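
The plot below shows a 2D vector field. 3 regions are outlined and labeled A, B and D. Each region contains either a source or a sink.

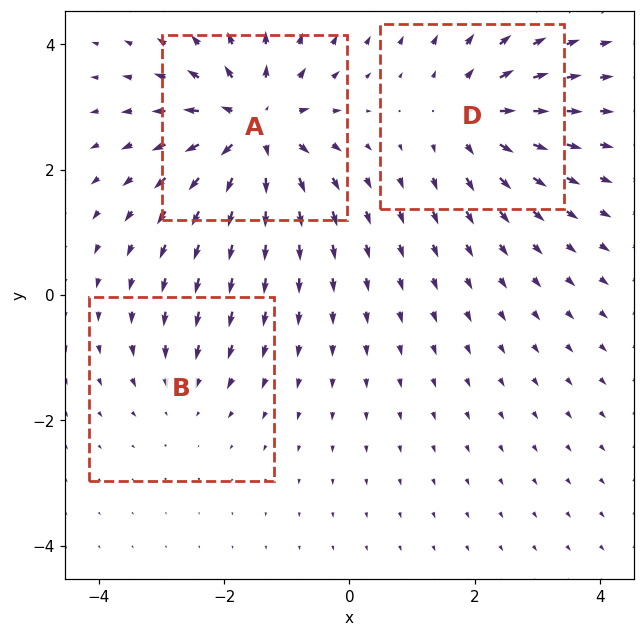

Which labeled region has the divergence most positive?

A

Divergence at each region's feature centre — A: about +6, B: about -2, D: about +4. Region A is most positive.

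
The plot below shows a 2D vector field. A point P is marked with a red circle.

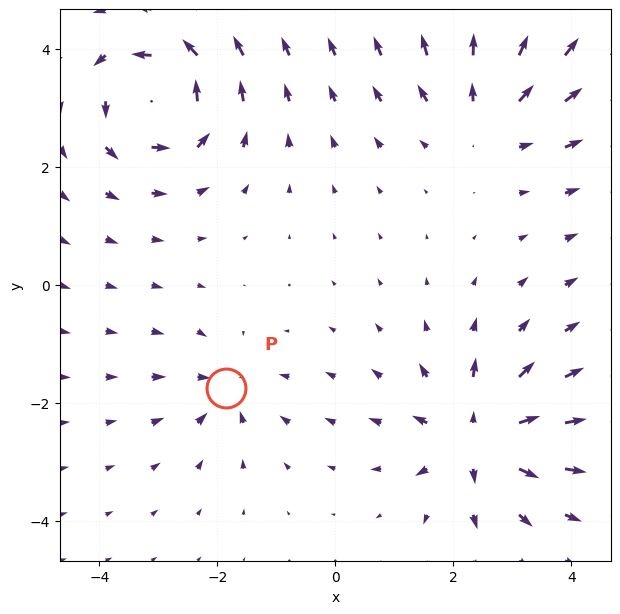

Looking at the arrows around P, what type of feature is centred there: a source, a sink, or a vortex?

sink

At P (-1.8, -1.7) the arrows converge inward. Divergence about -4, curl ≈0 — negative divergence with near-zero curl is a sink.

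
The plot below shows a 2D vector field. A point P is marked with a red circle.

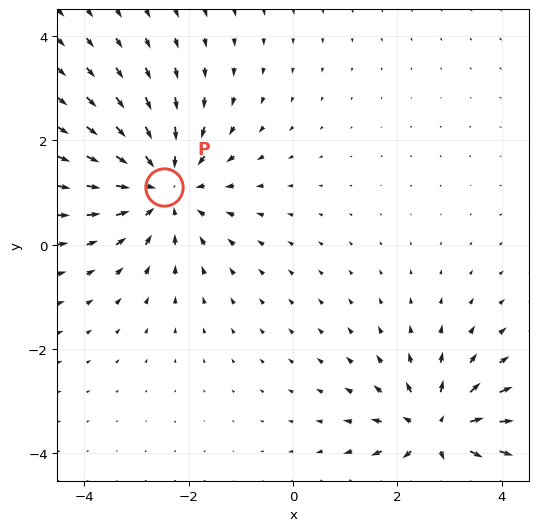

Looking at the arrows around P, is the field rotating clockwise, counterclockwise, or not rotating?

Near P at (-2.5, 1.1) the arrows show no circulation. The curl there is ≈0.

not rotating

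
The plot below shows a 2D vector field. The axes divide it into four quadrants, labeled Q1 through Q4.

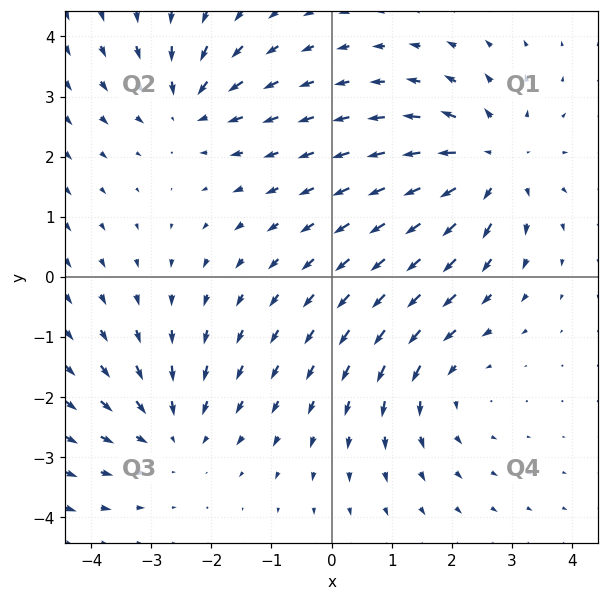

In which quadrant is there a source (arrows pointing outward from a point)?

Q1

The source sits at approximately (2.7, 1.9), which lies in quadrant Q1. The divergence there is about +5, positive as expected for a source.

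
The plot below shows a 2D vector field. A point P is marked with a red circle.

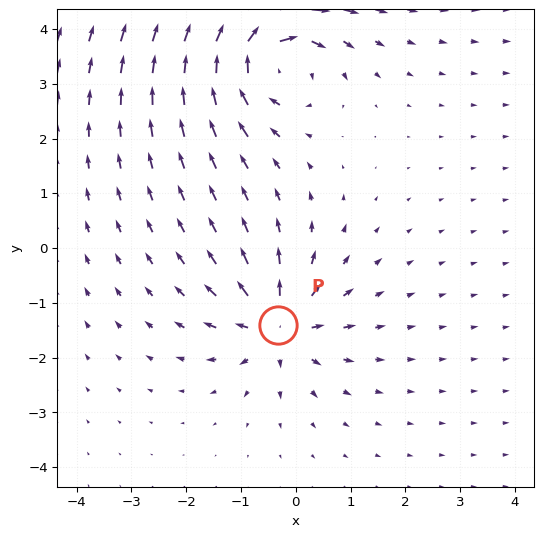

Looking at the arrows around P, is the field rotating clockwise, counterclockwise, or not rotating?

Near P at (-0.3, -1.4) the arrows show no circulation. The curl there is ≈0.

not rotating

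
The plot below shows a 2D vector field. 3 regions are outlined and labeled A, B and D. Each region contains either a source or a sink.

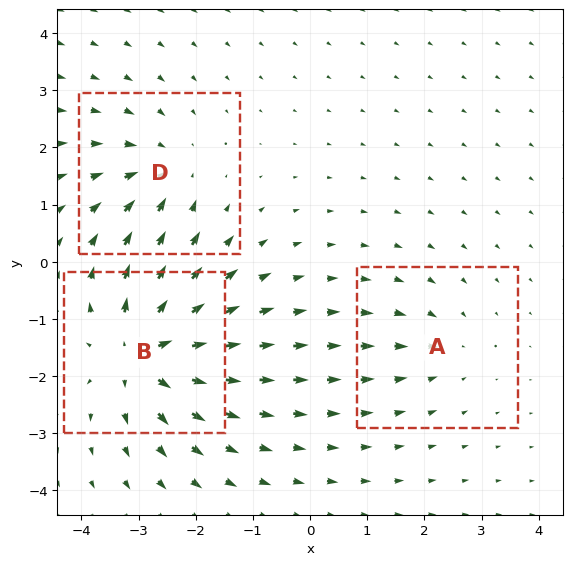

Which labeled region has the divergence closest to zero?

A

Divergence at each region's feature centre — A: about -2, B: about +5, D: about -3. Region A is closest to zero.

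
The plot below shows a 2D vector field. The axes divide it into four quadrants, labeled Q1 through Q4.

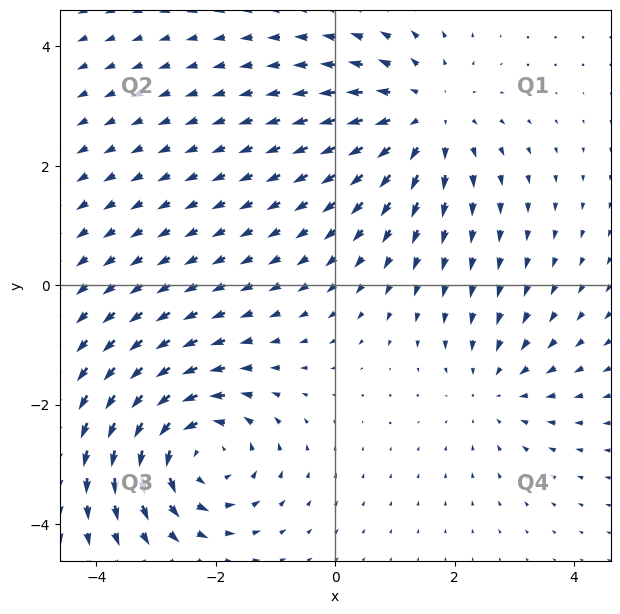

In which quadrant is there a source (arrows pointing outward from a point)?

Q1

The source sits at approximately (1.5, 2.8), which lies in quadrant Q1. The divergence there is about +3, positive as expected for a source.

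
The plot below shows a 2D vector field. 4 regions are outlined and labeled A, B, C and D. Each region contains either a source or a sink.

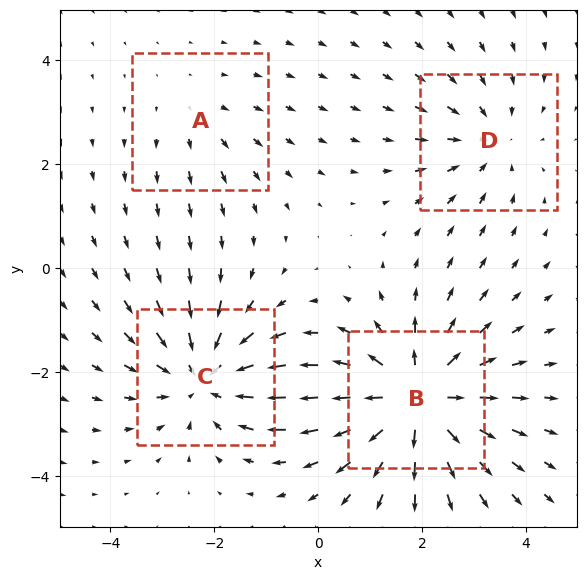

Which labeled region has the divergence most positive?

Divergence at each region's feature centre — A: about +2, B: about +6, C: about -5, D: about -3. Region B is most positive.

B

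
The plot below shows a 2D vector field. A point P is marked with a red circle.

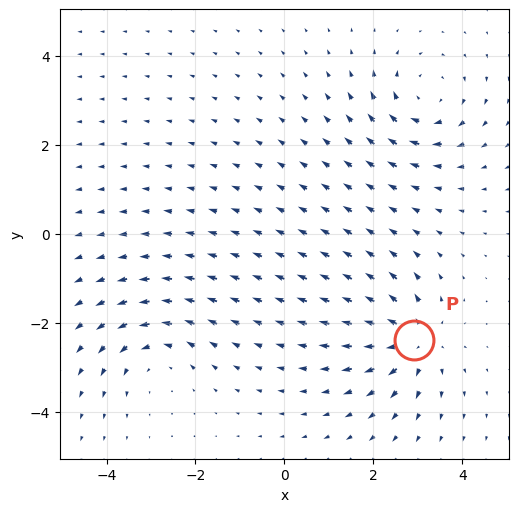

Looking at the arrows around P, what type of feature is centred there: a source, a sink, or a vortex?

At P (2.9, -2.4) the arrows spread outward. Divergence about +6, curl ≈0 — positive divergence with near-zero curl is a source.

source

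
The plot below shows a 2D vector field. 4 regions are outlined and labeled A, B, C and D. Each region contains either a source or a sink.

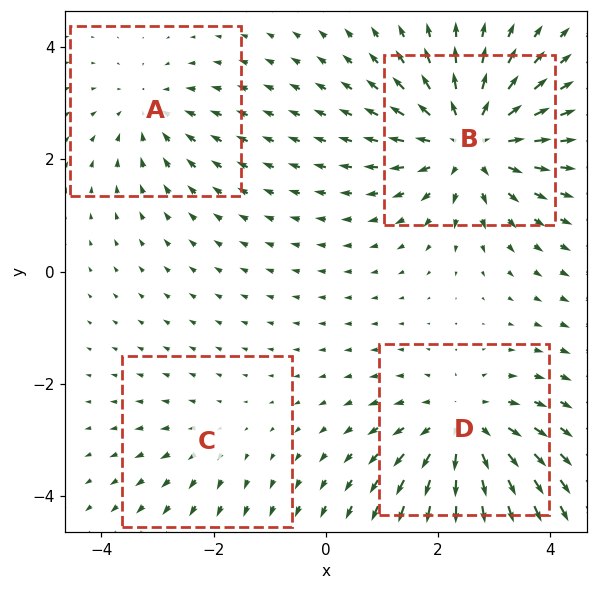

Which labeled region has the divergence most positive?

Divergence at each region's feature centre — A: about -3, B: about +6, C: about +2, D: about +5. Region B is most positive.

B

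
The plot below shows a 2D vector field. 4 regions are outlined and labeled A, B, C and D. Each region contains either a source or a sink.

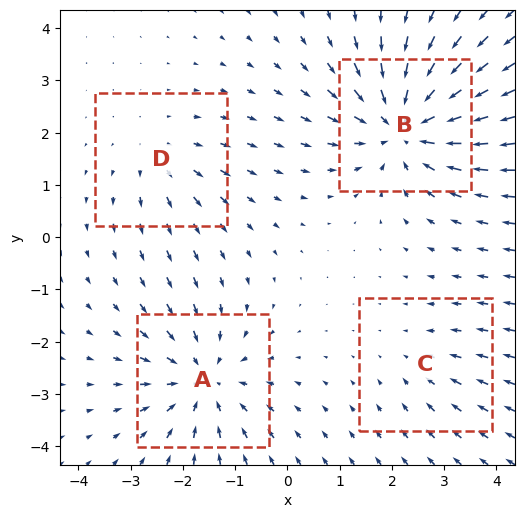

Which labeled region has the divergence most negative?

Divergence at each region's feature centre — A: about -5, B: about -6, C: about -2, D: about +3. Region B is most negative.

B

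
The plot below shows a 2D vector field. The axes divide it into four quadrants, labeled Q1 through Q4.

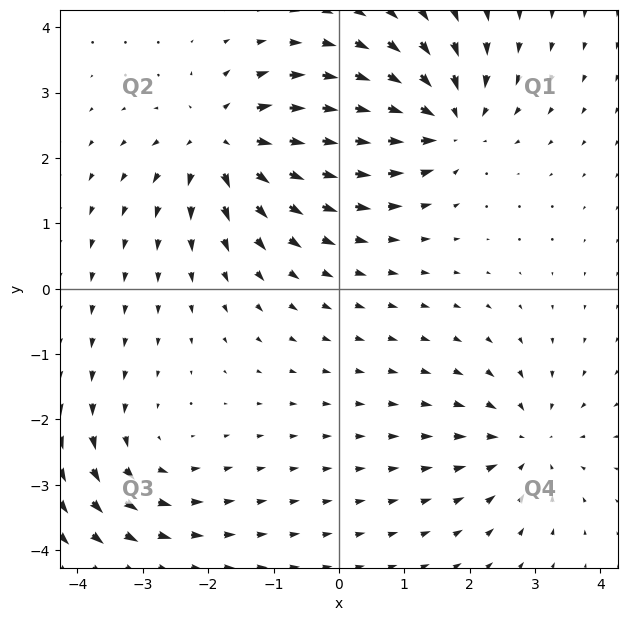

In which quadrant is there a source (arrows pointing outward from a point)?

Q2

The source sits at approximately (-1.7, 2.2), which lies in quadrant Q2. The divergence there is about +6, positive as expected for a source.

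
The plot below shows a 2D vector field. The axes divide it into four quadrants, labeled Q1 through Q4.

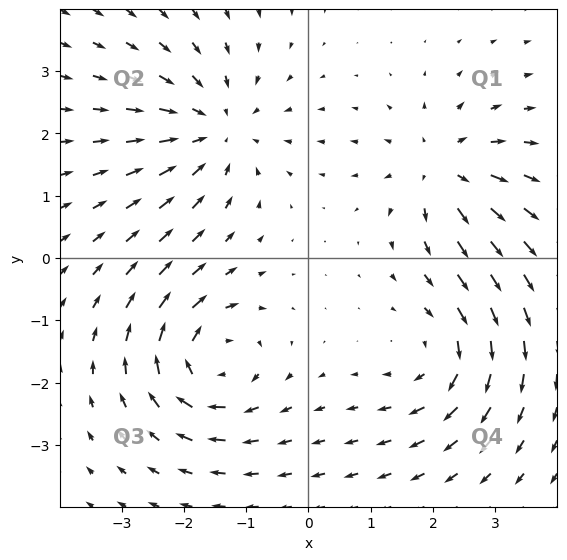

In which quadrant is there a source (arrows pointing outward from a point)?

Q1

The source sits at approximately (2.2, 1.4), which lies in quadrant Q1. The divergence there is about +4, positive as expected for a source.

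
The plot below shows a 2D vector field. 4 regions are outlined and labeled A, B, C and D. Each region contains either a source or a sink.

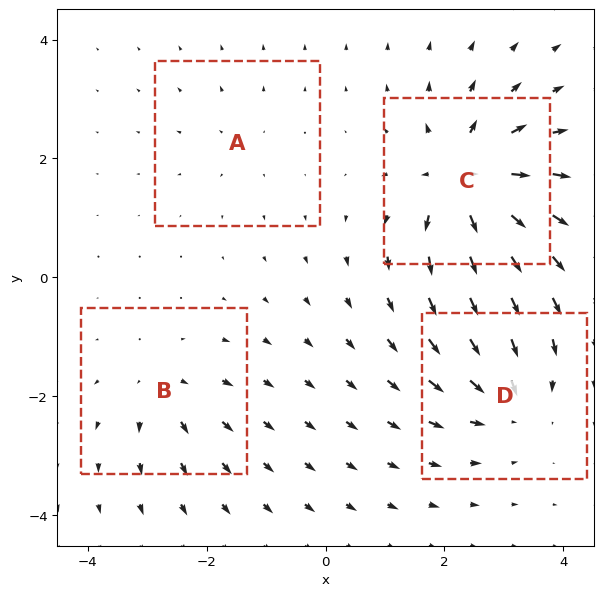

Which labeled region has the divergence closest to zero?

A

Divergence at each region's feature centre — A: about +2, B: about +4, C: about +9, D: about -6. Region A is closest to zero.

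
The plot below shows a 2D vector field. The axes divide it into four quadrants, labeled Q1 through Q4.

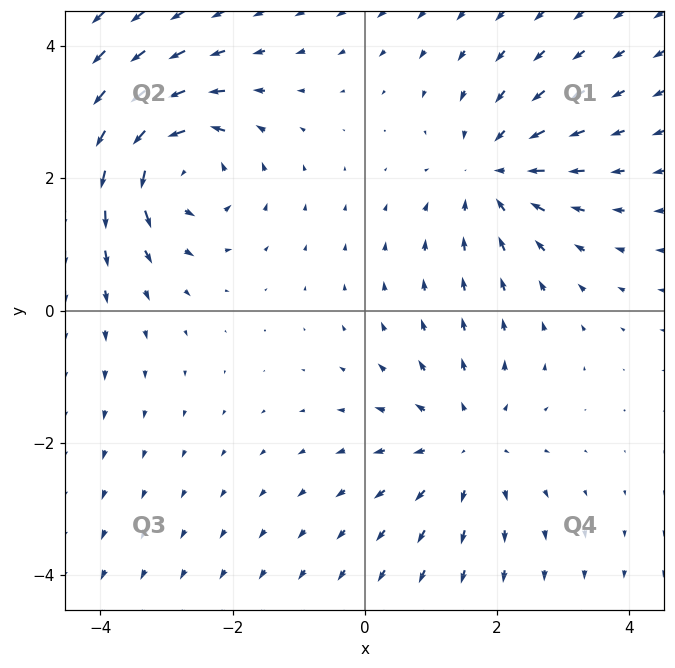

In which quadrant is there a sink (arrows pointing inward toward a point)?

Q1

The sink sits at approximately (1.9, 2.1), which lies in quadrant Q1. The divergence there is about -3, negative as expected for a sink.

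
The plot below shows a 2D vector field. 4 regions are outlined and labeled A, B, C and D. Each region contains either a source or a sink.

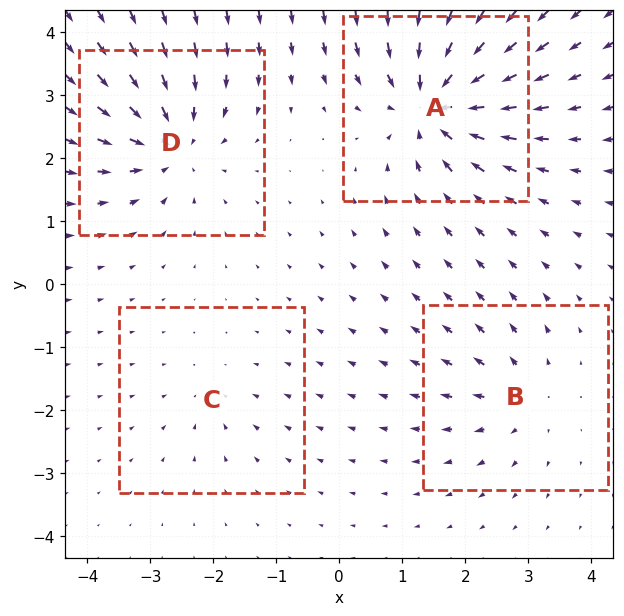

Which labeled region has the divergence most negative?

A

Divergence at each region's feature centre — A: about -8, B: about +4, C: about -2, D: about -6. Region A is most negative.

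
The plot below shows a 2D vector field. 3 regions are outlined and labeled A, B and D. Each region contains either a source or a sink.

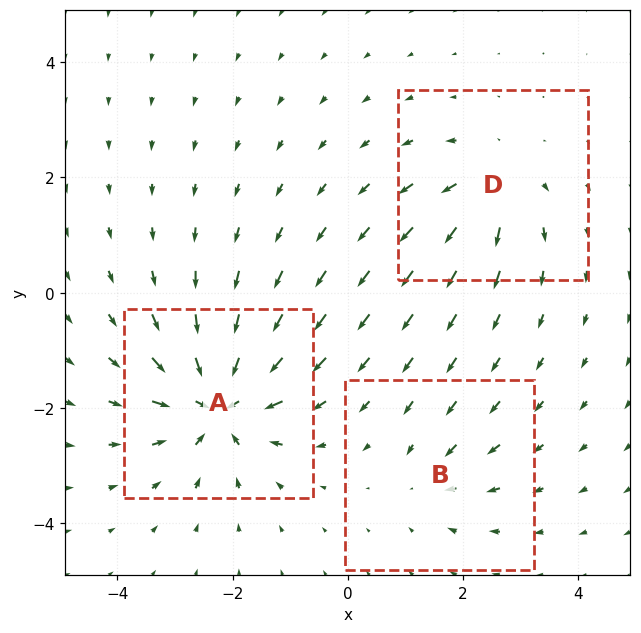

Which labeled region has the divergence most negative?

Divergence at each region's feature centre — A: about -6, B: about -2, D: about +4. Region A is most negative.

A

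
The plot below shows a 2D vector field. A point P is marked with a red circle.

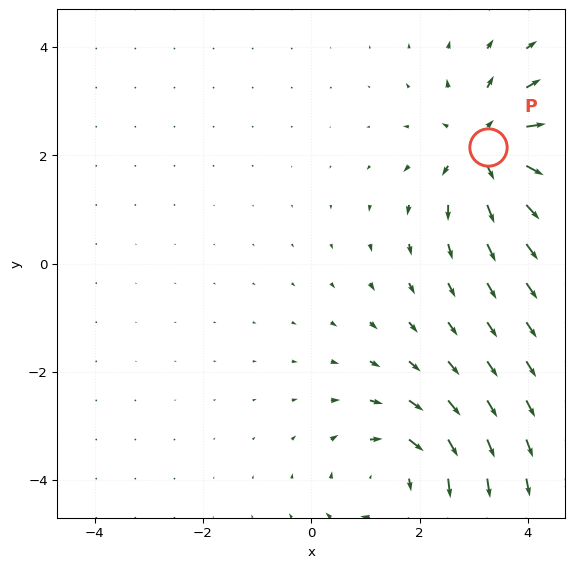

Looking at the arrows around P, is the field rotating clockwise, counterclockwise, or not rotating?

not rotating

Near P at (3.3, 2.2) the arrows show no circulation. The curl there is ≈0.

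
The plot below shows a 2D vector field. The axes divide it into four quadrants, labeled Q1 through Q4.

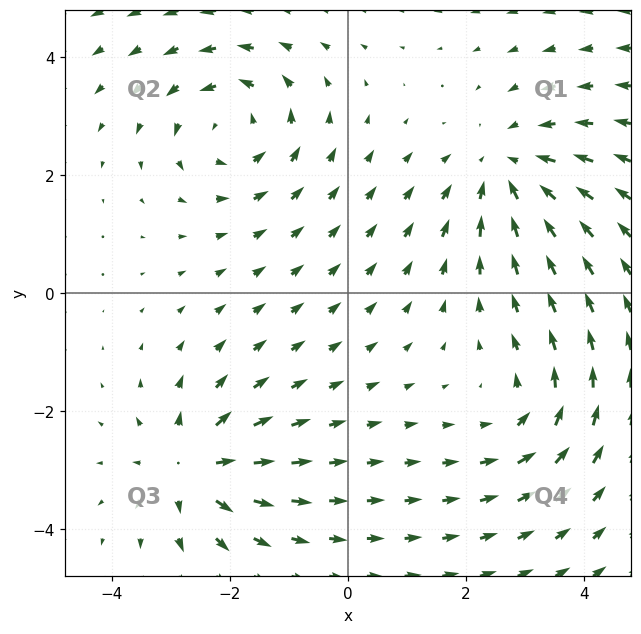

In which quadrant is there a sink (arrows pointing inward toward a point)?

The sink sits at approximately (2.7, 2.1), which lies in quadrant Q1. The divergence there is about -4, negative as expected for a sink.

Q1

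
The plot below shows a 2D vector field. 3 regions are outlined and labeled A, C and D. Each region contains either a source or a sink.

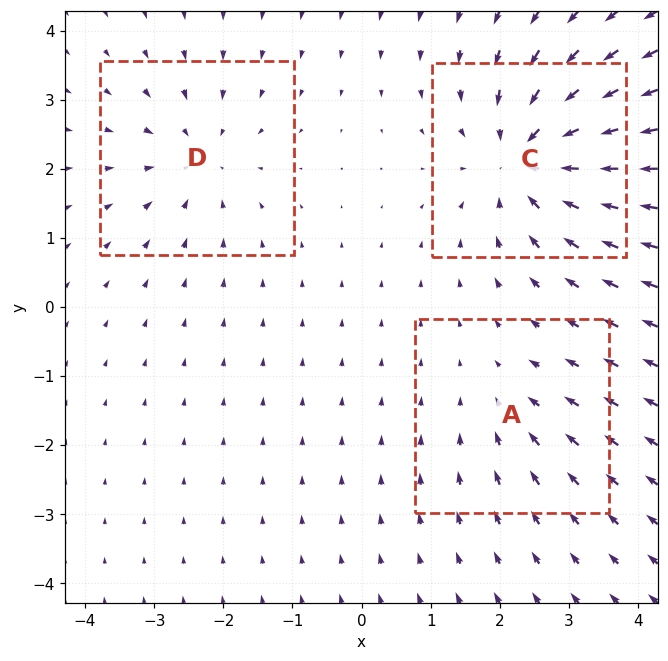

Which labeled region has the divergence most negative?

Divergence at each region's feature centre — A: about -2, C: about -5, D: about -3. Region C is most negative.

C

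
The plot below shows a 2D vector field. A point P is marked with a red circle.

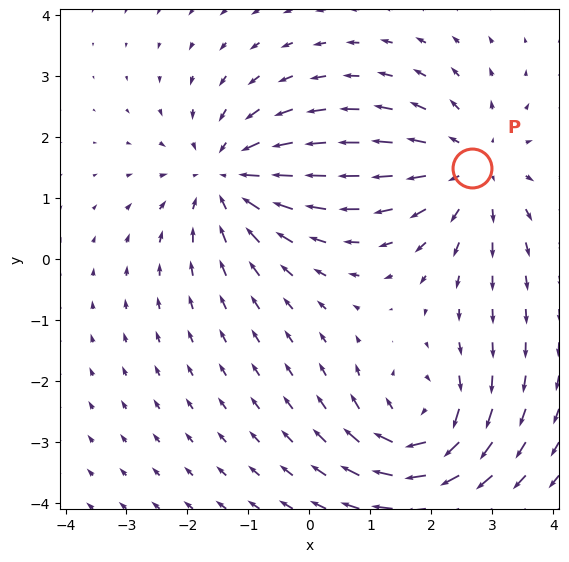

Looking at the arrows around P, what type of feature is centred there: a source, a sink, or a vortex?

source

At P (2.7, 1.5) the arrows spread outward. Divergence about +4, curl ≈0 — positive divergence with near-zero curl is a source.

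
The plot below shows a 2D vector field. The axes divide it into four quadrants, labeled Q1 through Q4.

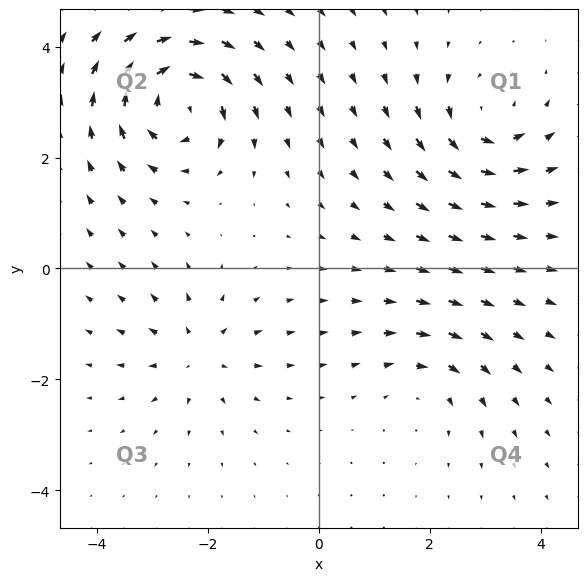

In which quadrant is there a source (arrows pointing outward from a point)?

The source sits at approximately (-2.2, -1.5), which lies in quadrant Q3. The divergence there is about +3, positive as expected for a source.

Q3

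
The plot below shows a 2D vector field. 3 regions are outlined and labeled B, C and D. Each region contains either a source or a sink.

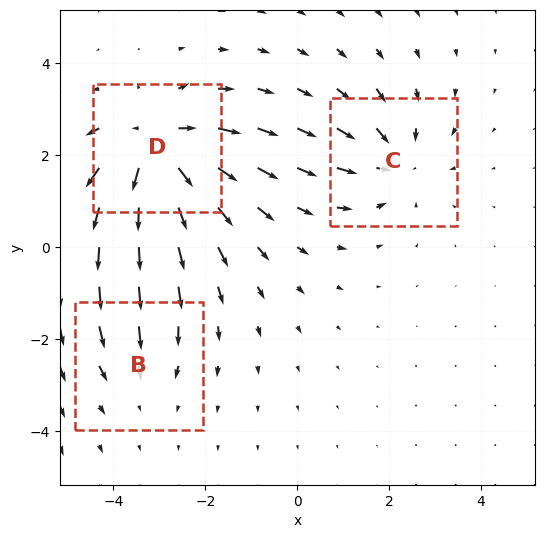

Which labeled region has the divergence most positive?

Divergence at each region's feature centre — B: about -2, C: about -3, D: about +5. Region D is most positive.

D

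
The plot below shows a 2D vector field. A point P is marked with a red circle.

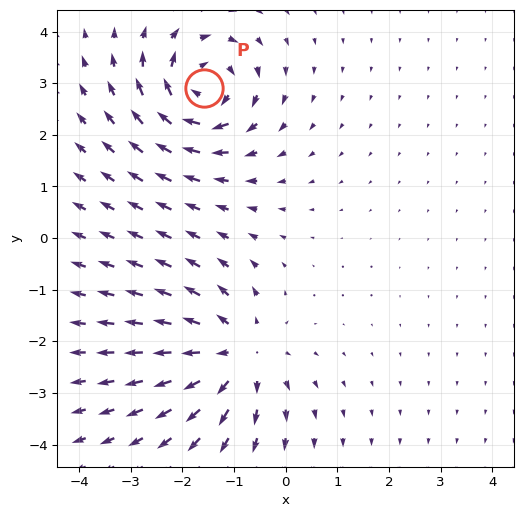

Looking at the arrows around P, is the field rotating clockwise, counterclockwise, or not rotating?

Near P at (-1.6, 2.9) the arrows circulate clockwise. The curl (z-component) there is about -5; negative curl means clockwise rotation.

clockwise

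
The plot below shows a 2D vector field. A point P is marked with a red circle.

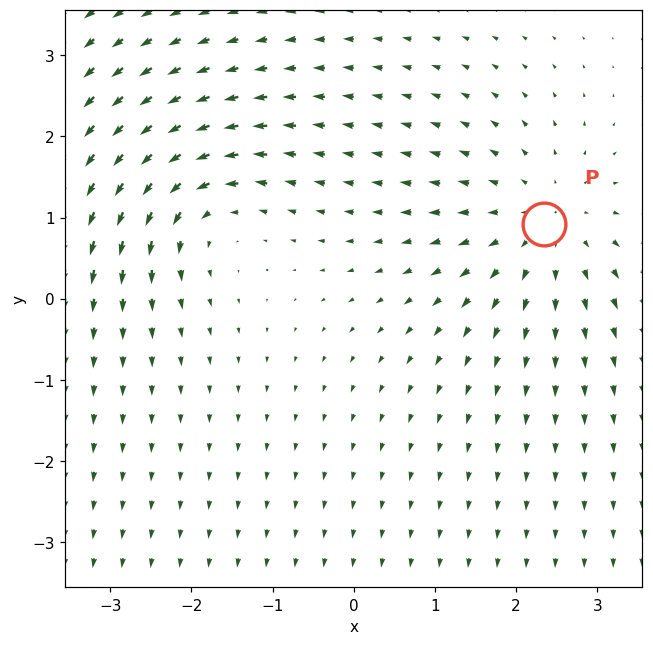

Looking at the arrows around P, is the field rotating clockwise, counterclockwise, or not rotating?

not rotating

Near P at (2.3, 0.9) the arrows show no circulation. The curl there is ≈0.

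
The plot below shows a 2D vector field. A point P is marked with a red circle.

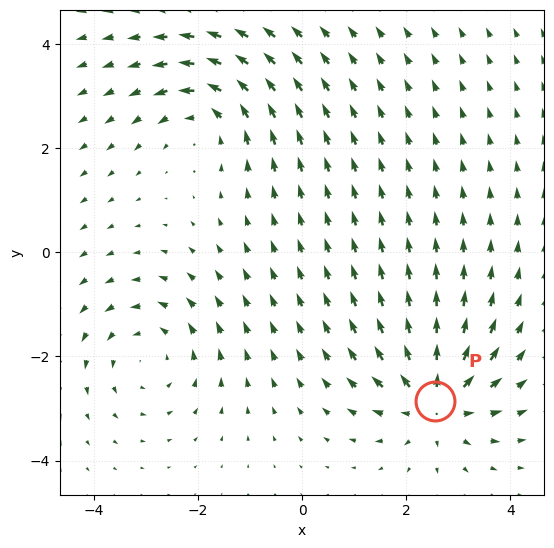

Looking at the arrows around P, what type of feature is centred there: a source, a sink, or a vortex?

source

At P (2.5, -2.9) the arrows spread outward. Divergence about +6, curl ≈0 — positive divergence with near-zero curl is a source.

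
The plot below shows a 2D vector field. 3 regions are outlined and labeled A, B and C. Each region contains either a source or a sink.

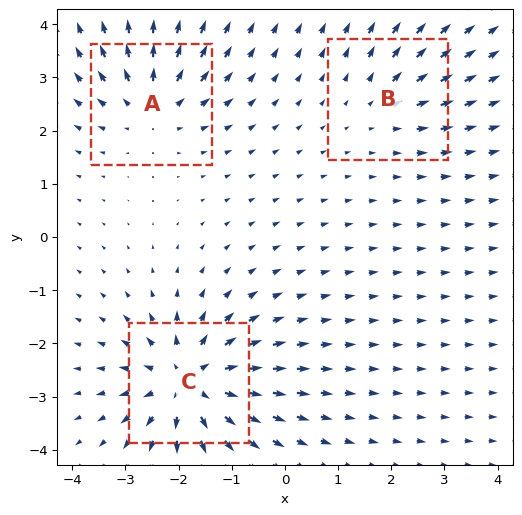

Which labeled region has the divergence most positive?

Divergence at each region's feature centre — A: about +4, B: about +2, C: about +6. Region C is most positive.

C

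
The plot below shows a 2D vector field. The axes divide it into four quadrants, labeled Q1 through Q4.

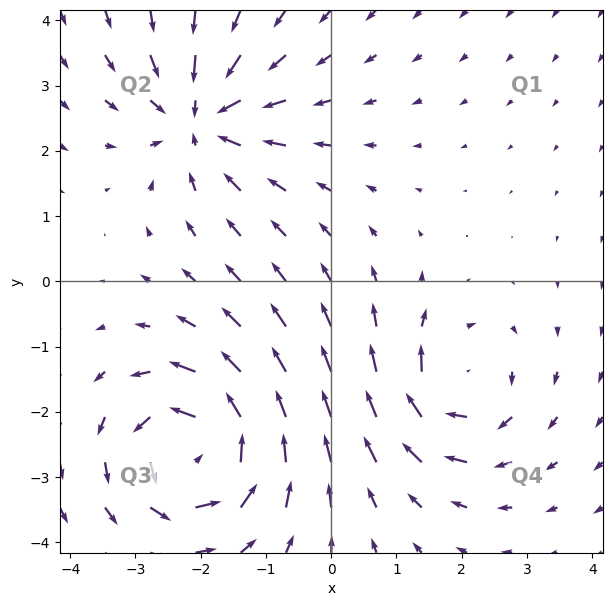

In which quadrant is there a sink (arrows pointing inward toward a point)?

The sink sits at approximately (-2.0, 2.5), which lies in quadrant Q2. The divergence there is about -4, negative as expected for a sink.

Q2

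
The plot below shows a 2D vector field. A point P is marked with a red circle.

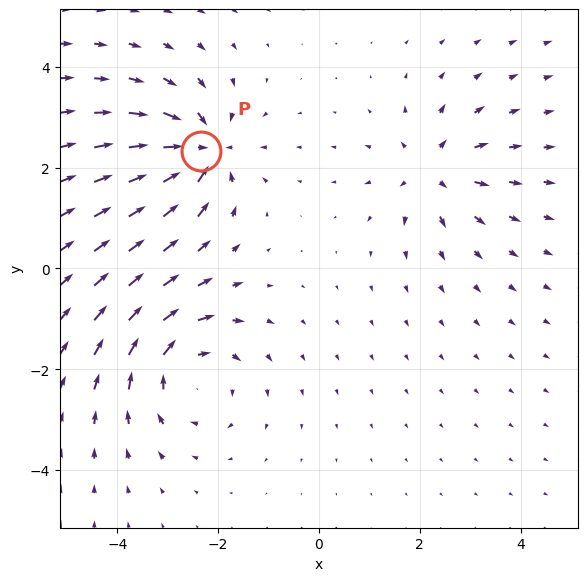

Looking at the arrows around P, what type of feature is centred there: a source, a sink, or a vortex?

At P (-2.3, 2.3) the arrows converge inward. Divergence about -5, curl ≈0 — negative divergence with near-zero curl is a sink.

sink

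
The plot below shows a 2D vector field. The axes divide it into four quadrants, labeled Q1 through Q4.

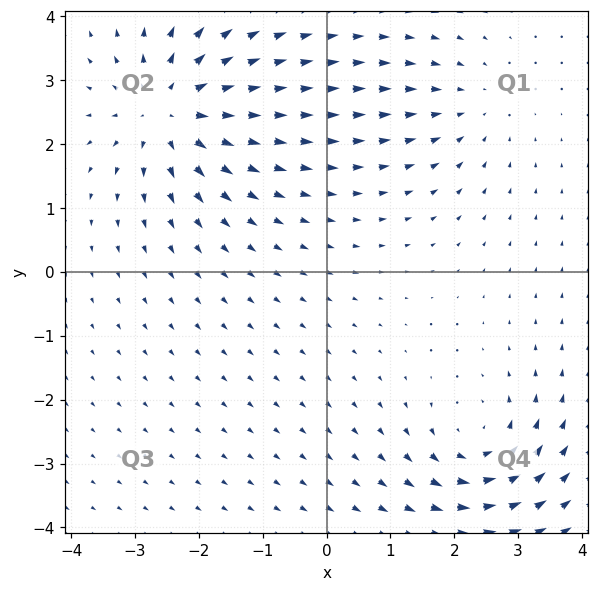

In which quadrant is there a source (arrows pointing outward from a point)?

The source sits at approximately (-2.4, 2.5), which lies in quadrant Q2. The divergence there is about +5, positive as expected for a source.

Q2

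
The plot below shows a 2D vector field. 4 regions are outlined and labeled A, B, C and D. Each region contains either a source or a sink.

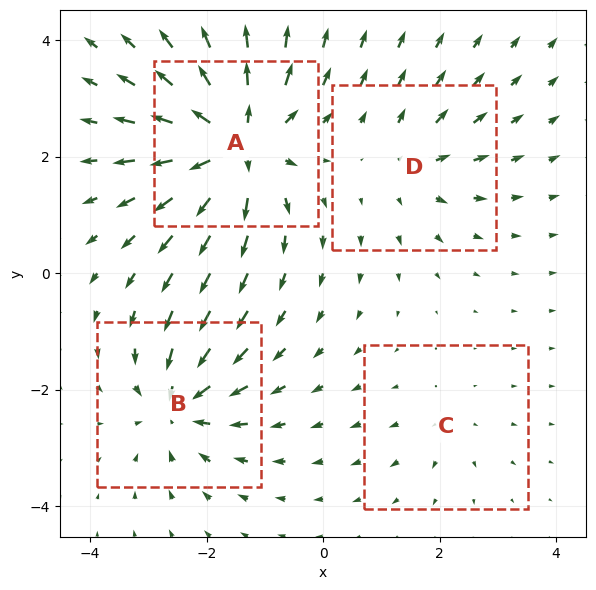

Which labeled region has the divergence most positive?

A

Divergence at each region's feature centre — A: about +9, B: about -6, C: about +2, D: about +4. Region A is most positive.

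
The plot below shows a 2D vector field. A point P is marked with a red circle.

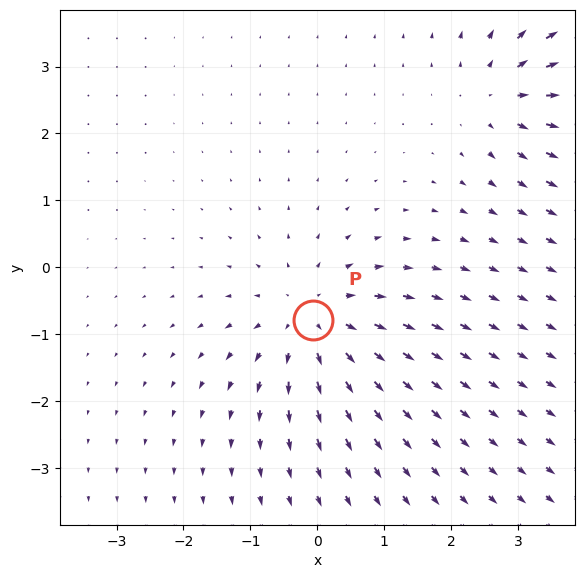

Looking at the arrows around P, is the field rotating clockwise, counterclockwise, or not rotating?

not rotating

Near P at (-0.1, -0.8) the arrows show no circulation. The curl there is ≈0.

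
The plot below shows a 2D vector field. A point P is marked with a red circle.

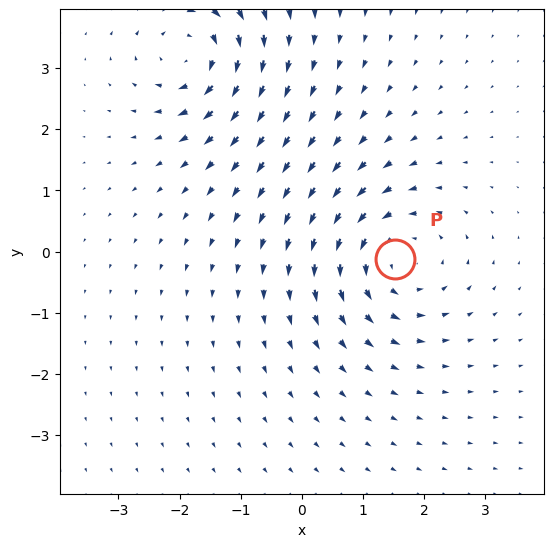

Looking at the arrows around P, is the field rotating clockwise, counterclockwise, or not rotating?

counterclockwise

Near P at (1.5, -0.1) the arrows circulate counterclockwise. The curl (z-component) there is about +4; positive curl means counterclockwise rotation.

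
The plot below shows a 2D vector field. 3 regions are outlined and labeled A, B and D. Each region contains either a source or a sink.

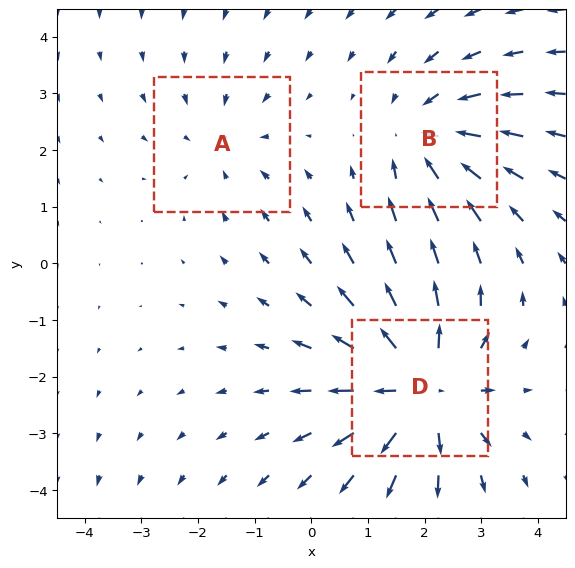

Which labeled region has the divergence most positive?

D

Divergence at each region's feature centre — A: about -2, B: about -3, D: about +5. Region D is most positive.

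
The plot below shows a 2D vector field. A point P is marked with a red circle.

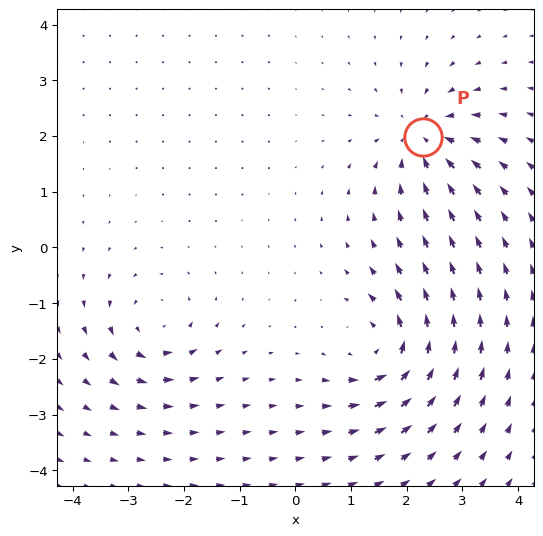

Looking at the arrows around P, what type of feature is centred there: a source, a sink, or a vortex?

sink

At P (2.3, 2.0) the arrows converge inward. Divergence about -5, curl ≈0 — negative divergence with near-zero curl is a sink.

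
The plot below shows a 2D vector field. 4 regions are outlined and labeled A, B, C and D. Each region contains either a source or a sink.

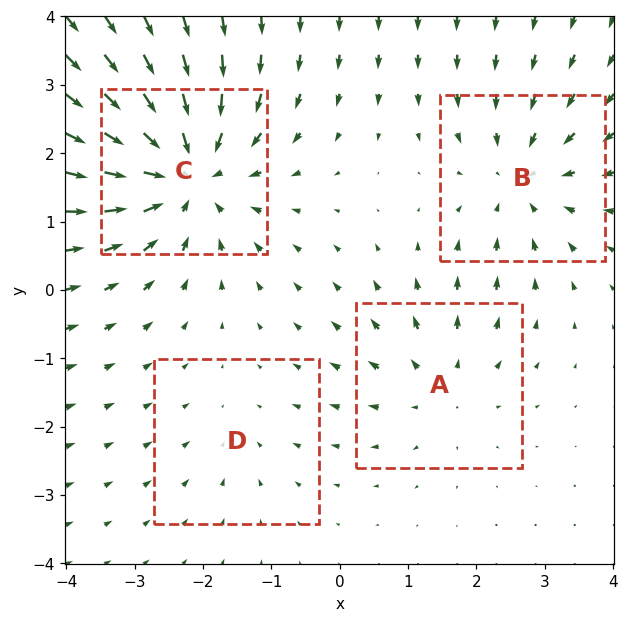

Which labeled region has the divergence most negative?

C

Divergence at each region's feature centre — A: about +3, B: about -4, C: about -7, D: about -2. Region C is most negative.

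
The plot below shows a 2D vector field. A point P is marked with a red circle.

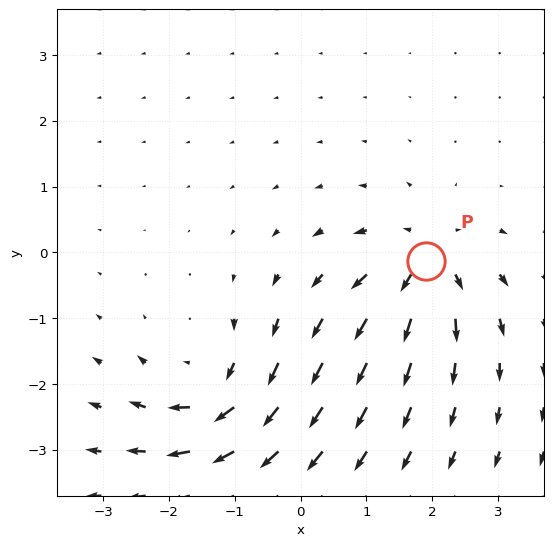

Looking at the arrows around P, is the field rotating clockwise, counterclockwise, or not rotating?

not rotating

Near P at (1.9, -0.1) the arrows show no circulation. The curl there is ≈0.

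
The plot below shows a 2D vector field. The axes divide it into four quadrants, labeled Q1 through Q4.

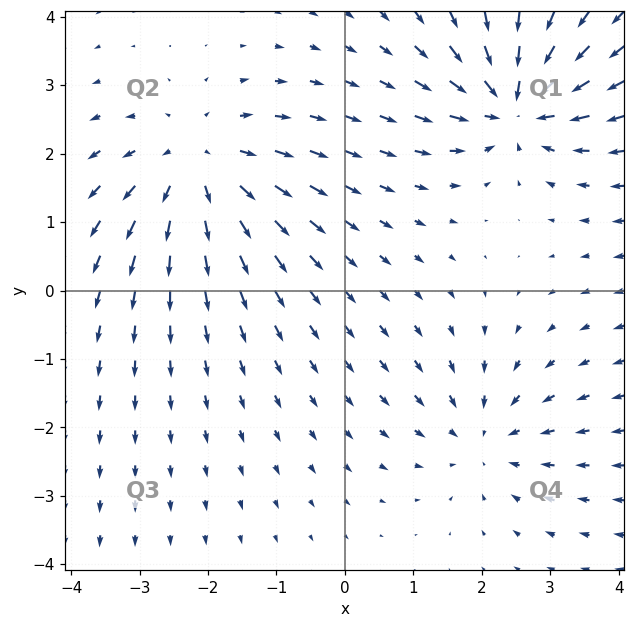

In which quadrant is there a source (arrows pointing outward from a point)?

The source sits at approximately (-2.1, 1.8), which lies in quadrant Q2. The divergence there is about +4, positive as expected for a source.

Q2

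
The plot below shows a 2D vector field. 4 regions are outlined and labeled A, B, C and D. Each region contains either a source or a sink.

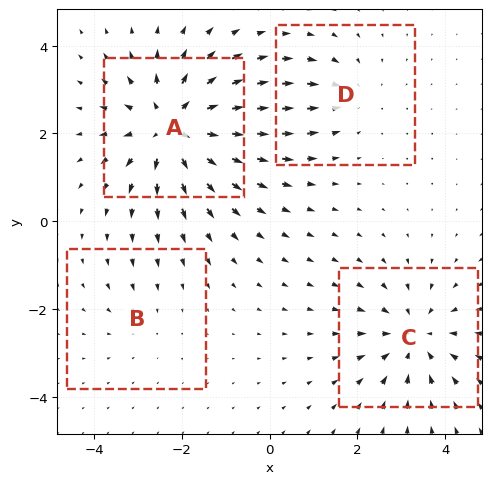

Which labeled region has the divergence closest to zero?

B

Divergence at each region's feature centre — A: about +6, B: about -2, C: about -5, D: about -3. Region B is closest to zero.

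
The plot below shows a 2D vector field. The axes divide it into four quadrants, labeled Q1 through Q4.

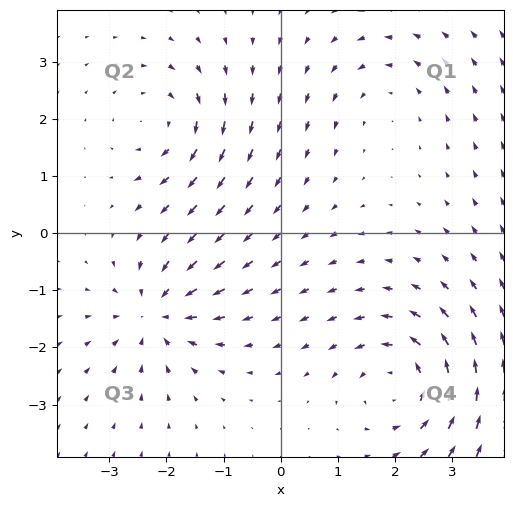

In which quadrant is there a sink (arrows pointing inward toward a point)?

The sink sits at approximately (-2.2, -1.4), which lies in quadrant Q3. The divergence there is about -5, negative as expected for a sink.

Q3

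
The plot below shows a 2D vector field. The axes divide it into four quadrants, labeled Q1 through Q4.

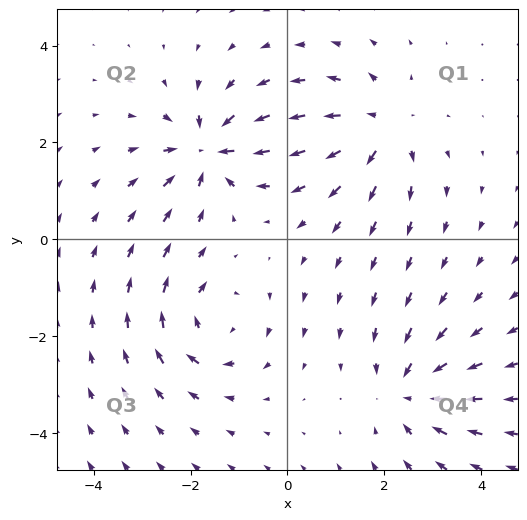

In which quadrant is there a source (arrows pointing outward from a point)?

Q1

The source sits at approximately (1.9, 2.3), which lies in quadrant Q1. The divergence there is about +4, positive as expected for a source.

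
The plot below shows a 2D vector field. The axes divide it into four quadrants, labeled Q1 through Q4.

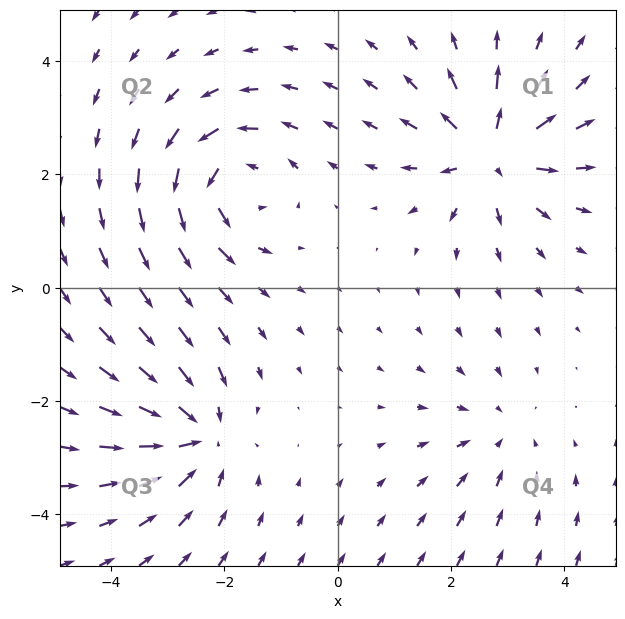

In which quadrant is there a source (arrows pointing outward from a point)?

Q1

The source sits at approximately (2.7, 2.4), which lies in quadrant Q1. The divergence there is about +6, positive as expected for a source.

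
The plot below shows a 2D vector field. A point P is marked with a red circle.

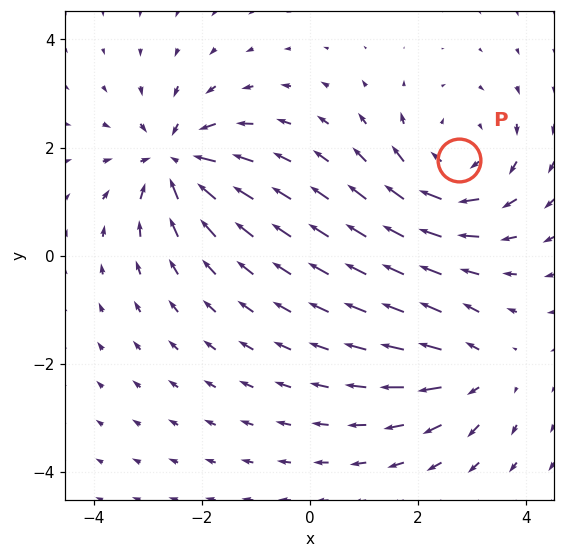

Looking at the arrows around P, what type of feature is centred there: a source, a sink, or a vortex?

At P (2.8, 1.8) the arrows circulate clockwise. Divergence ≈0, curl about -4 — near-zero divergence with nonzero curl is a vortex.

vortex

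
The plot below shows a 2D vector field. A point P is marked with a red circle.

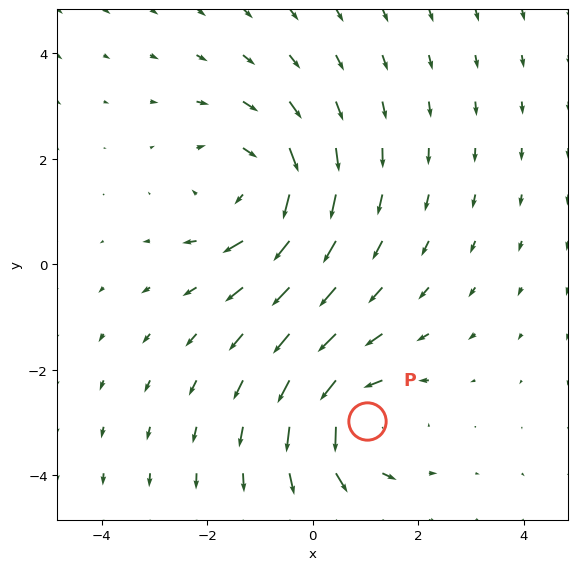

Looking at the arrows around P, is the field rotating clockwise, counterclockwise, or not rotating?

Near P at (1.0, -3.0) the arrows circulate counterclockwise. The curl (z-component) there is about +4; positive curl means counterclockwise rotation.

counterclockwise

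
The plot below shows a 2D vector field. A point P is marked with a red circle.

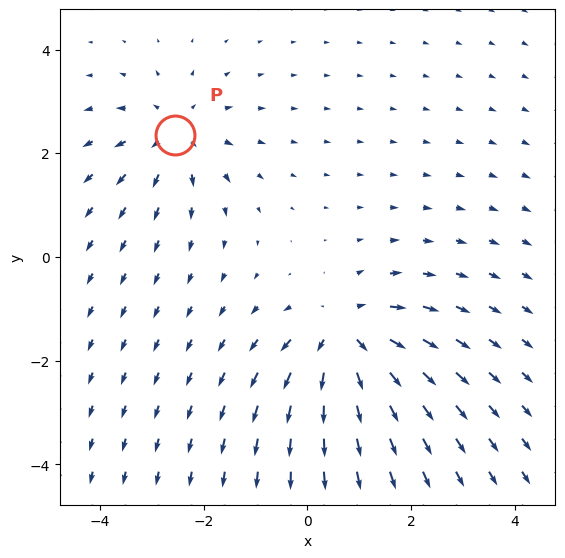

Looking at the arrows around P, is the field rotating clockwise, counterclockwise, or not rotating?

not rotating

Near P at (-2.6, 2.4) the arrows show no circulation. The curl there is ≈0.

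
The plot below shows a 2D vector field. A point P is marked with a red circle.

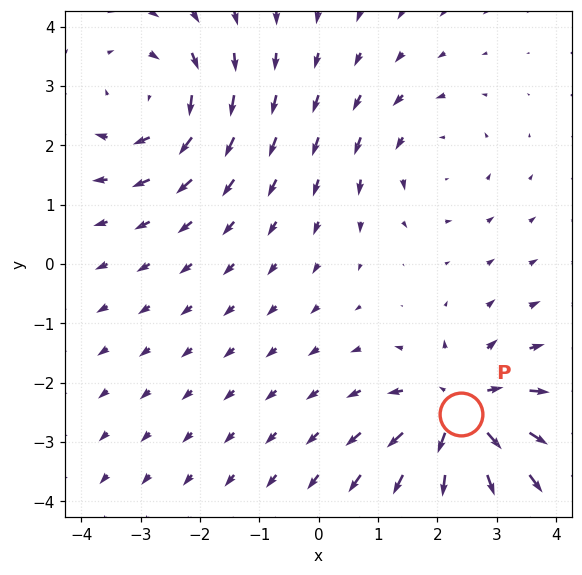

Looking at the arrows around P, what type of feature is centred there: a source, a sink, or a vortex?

source

At P (2.4, -2.5) the arrows spread outward. Divergence about +6, curl ≈0 — positive divergence with near-zero curl is a source.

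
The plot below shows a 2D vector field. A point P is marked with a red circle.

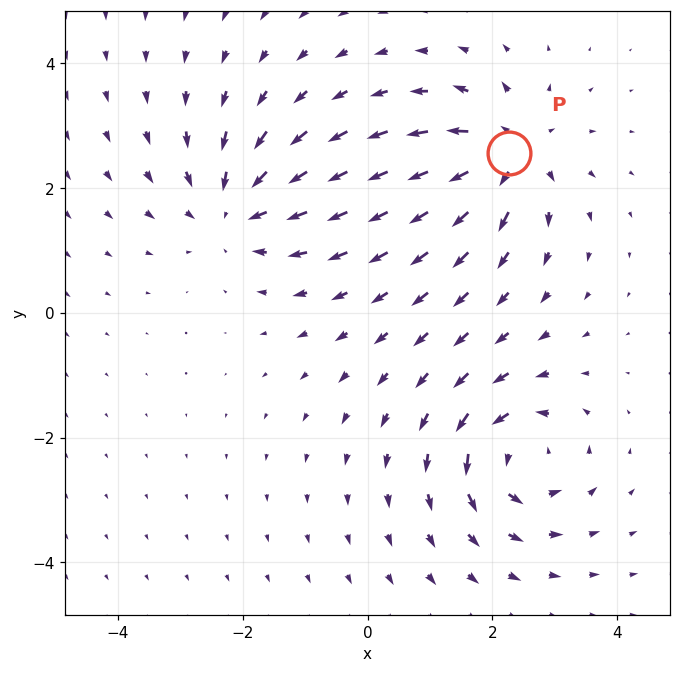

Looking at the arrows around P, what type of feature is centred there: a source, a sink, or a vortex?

At P (2.3, 2.6) the arrows spread outward. Divergence about +4, curl ≈0 — positive divergence with near-zero curl is a source.

source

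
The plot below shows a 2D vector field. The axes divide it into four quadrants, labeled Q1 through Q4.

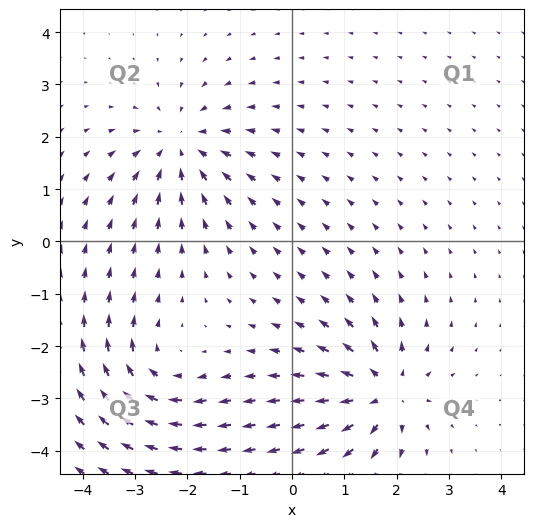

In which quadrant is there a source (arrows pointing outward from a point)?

Q4

The source sits at approximately (1.8, -2.9), which lies in quadrant Q4. The divergence there is about +5, positive as expected for a source.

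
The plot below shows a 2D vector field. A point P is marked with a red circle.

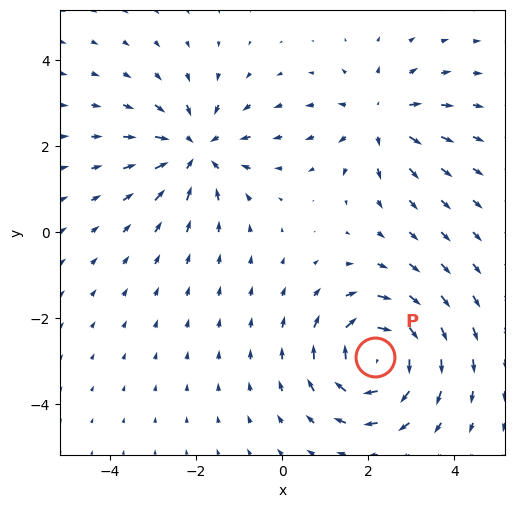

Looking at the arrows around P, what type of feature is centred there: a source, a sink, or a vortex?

vortex

At P (2.1, -2.9) the arrows circulate clockwise. Divergence ≈0, curl about -6 — near-zero divergence with nonzero curl is a vortex.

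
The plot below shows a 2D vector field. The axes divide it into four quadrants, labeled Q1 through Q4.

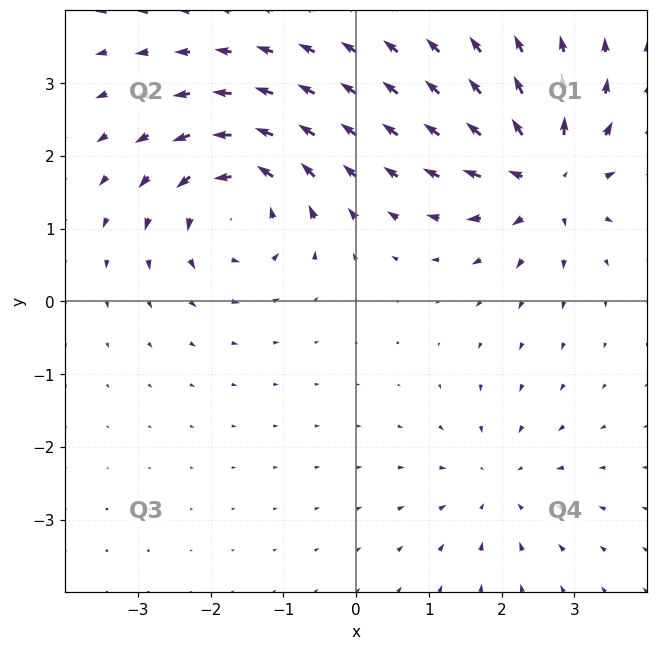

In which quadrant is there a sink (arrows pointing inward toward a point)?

The sink sits at approximately (2.0, -2.5), which lies in quadrant Q4. The divergence there is about -3, negative as expected for a sink.

Q4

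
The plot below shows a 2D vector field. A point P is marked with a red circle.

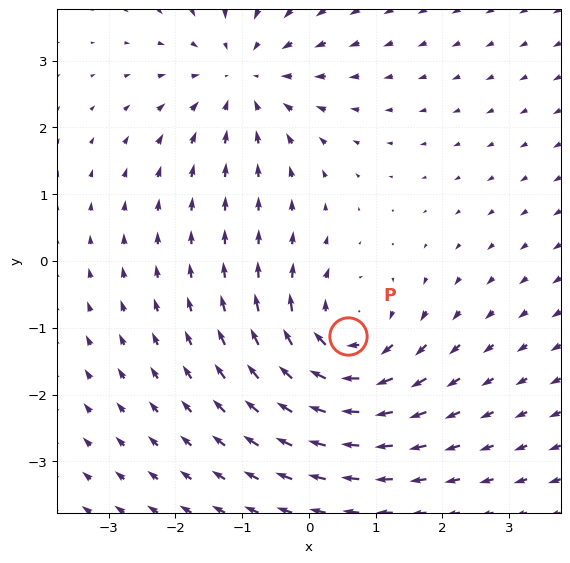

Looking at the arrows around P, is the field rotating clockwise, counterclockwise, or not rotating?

Near P at (0.6, -1.1) the arrows circulate clockwise. The curl (z-component) there is about -3; negative curl means clockwise rotation.

clockwise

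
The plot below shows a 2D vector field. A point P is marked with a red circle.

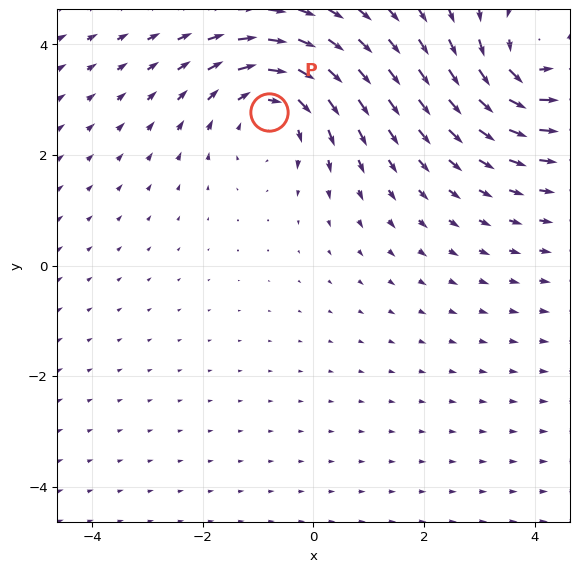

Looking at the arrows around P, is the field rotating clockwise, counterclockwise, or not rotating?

Near P at (-0.8, 2.8) the arrows circulate clockwise. The curl (z-component) there is about -3; negative curl means clockwise rotation.

clockwise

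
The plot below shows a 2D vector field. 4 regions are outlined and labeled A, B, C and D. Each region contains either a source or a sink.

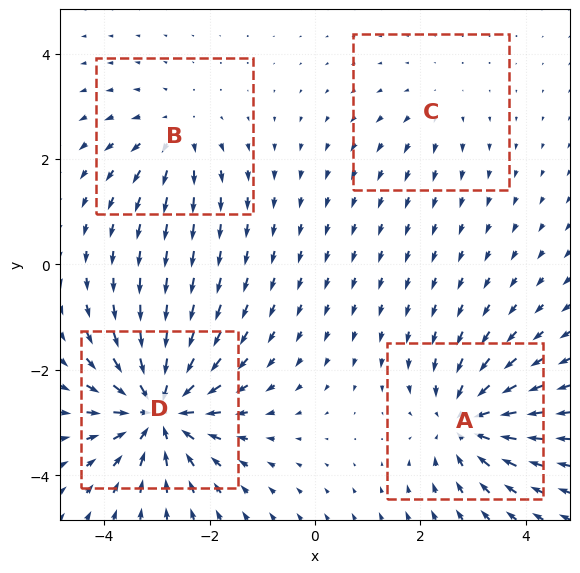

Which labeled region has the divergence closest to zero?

Divergence at each region's feature centre — A: about -6, B: about +4, C: about +2, D: about -8. Region C is closest to zero.

C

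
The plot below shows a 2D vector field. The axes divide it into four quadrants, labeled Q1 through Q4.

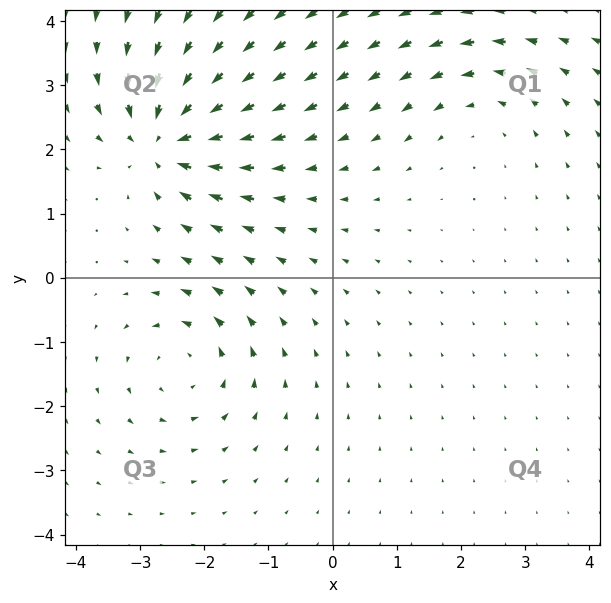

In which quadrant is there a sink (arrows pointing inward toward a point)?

The sink sits at approximately (-2.6, 2.2), which lies in quadrant Q2. The divergence there is about -7, negative as expected for a sink.

Q2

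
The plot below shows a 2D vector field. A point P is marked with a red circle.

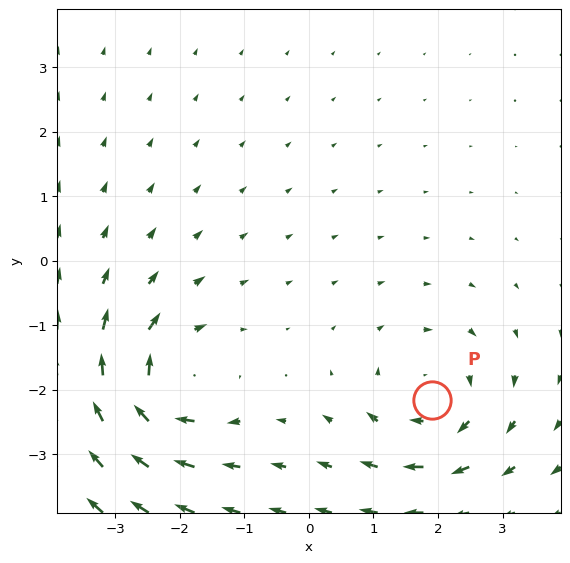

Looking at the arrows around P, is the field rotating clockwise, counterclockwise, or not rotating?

Near P at (1.9, -2.2) the arrows circulate clockwise. The curl (z-component) there is about -4; negative curl means clockwise rotation.

clockwise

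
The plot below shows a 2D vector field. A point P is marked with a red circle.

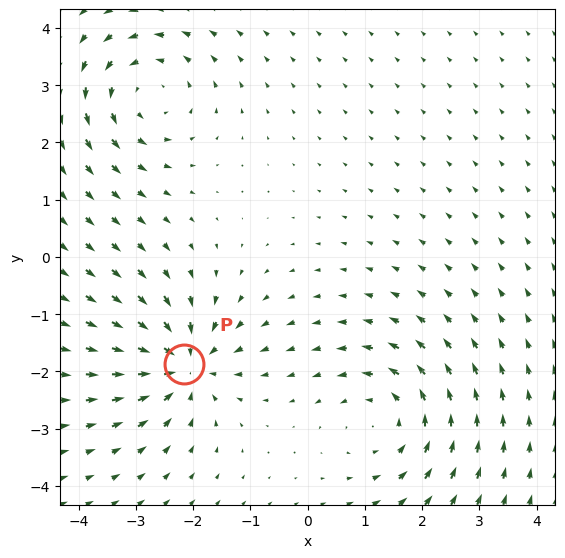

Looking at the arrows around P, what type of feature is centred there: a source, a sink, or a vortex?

At P (-2.2, -1.9) the arrows converge inward. Divergence about -6, curl ≈0 — negative divergence with near-zero curl is a sink.

sink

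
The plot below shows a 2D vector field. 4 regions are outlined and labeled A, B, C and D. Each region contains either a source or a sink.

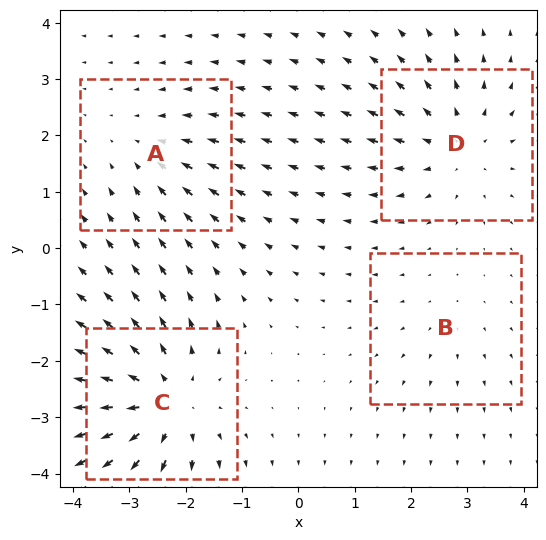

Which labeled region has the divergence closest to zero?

B

Divergence at each region's feature centre — A: about -3, B: about +2, C: about +6, D: about +4. Region B is closest to zero.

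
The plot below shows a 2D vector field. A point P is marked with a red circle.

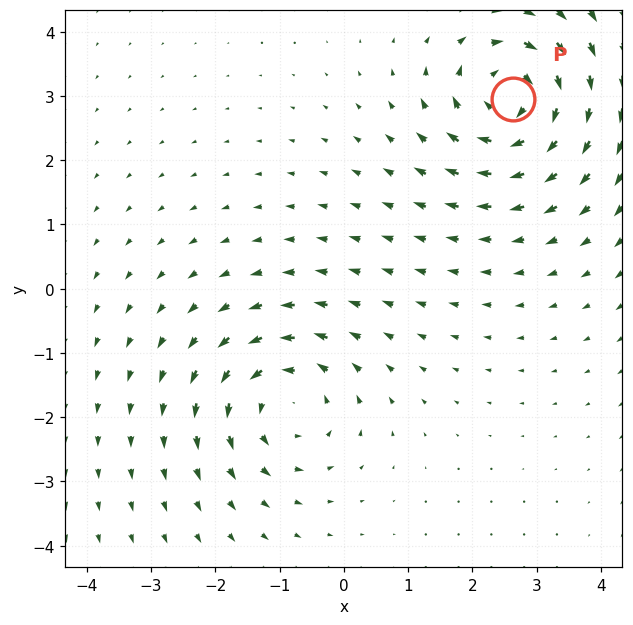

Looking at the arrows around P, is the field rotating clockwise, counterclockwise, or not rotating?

clockwise

Near P at (2.6, 3.0) the arrows circulate clockwise. The curl (z-component) there is about -7; negative curl means clockwise rotation.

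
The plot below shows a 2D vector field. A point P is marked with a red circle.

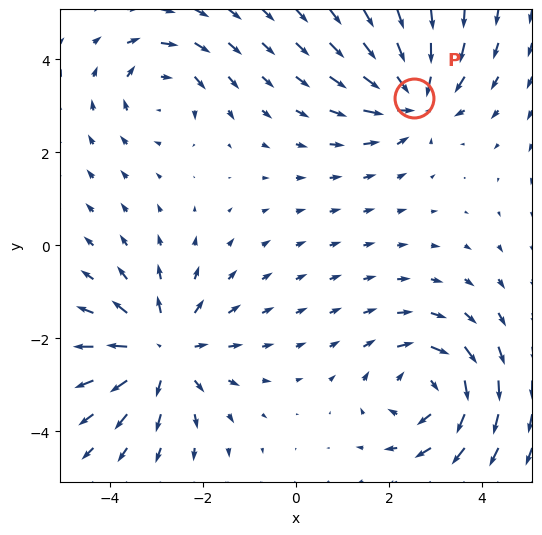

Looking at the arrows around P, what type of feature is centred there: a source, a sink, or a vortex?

At P (2.5, 3.2) the arrows converge inward. Divergence about -5, curl ≈0 — negative divergence with near-zero curl is a sink.

sink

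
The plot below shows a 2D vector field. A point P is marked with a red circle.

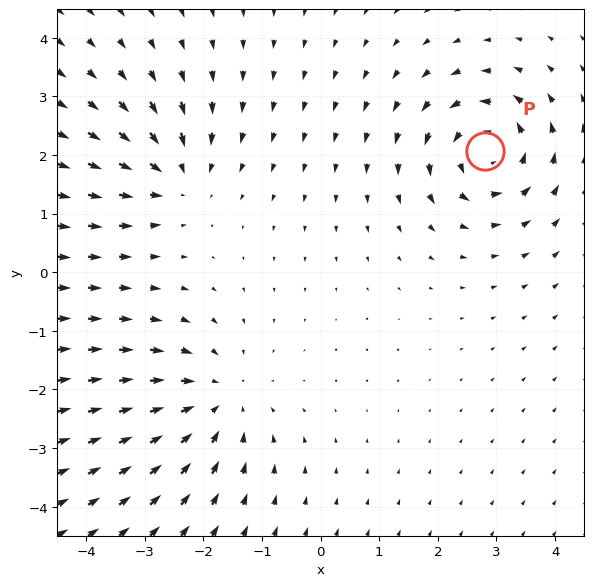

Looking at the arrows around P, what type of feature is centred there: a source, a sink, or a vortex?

At P (2.8, 2.1) the arrows circulate counterclockwise. Divergence ≈0, curl about +5 — near-zero divergence with nonzero curl is a vortex.

vortex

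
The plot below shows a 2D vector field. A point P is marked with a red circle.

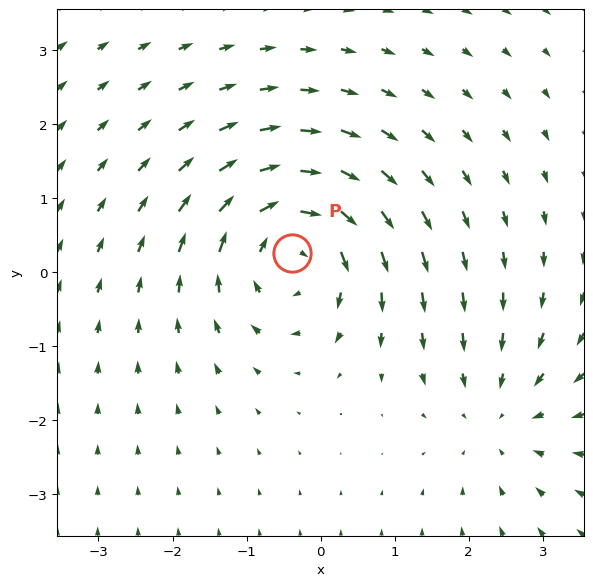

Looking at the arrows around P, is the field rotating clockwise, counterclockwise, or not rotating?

clockwise

Near P at (-0.4, 0.3) the arrows circulate clockwise. The curl (z-component) there is about -5; negative curl means clockwise rotation.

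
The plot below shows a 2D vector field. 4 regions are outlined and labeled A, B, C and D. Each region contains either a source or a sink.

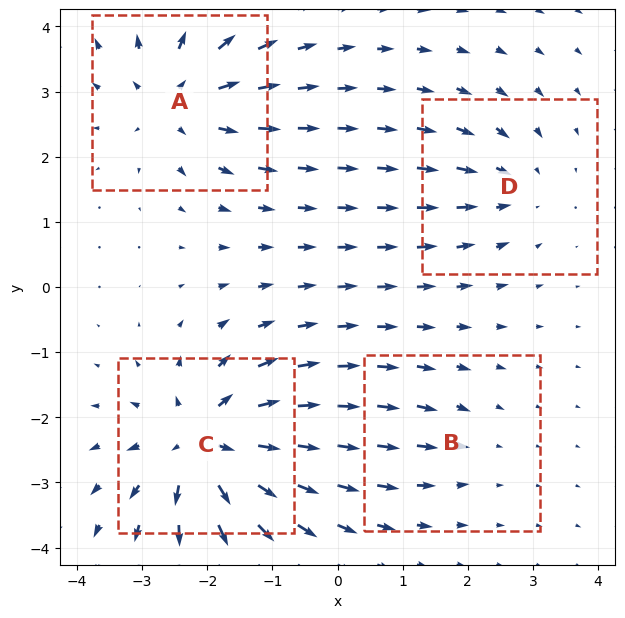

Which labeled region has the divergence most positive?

C

Divergence at each region's feature centre — A: about +6, B: about -2, C: about +8, D: about -4. Region C is most positive.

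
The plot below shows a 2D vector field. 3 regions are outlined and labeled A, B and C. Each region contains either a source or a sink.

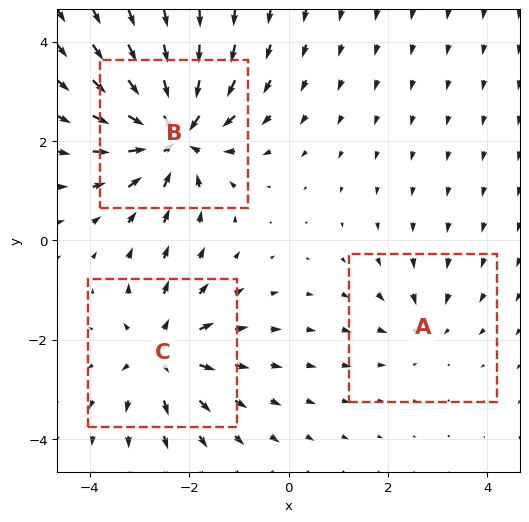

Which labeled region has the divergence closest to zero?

A

Divergence at each region's feature centre — A: about -2, B: about -6, C: about +4. Region A is closest to zero.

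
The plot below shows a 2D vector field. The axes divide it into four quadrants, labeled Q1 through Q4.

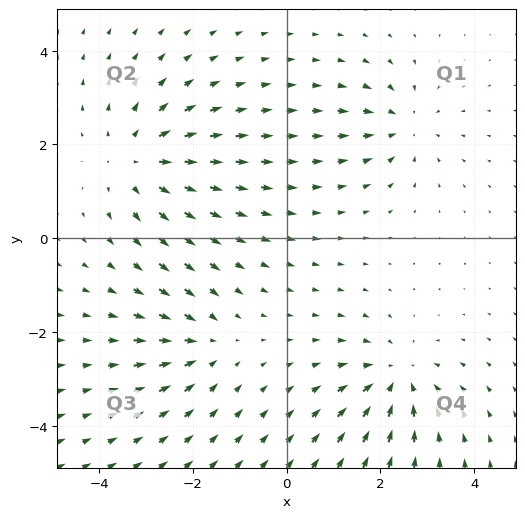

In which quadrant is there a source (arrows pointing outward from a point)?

The source sits at approximately (-3.2, 1.7), which lies in quadrant Q2. The divergence there is about +4, positive as expected for a source.

Q2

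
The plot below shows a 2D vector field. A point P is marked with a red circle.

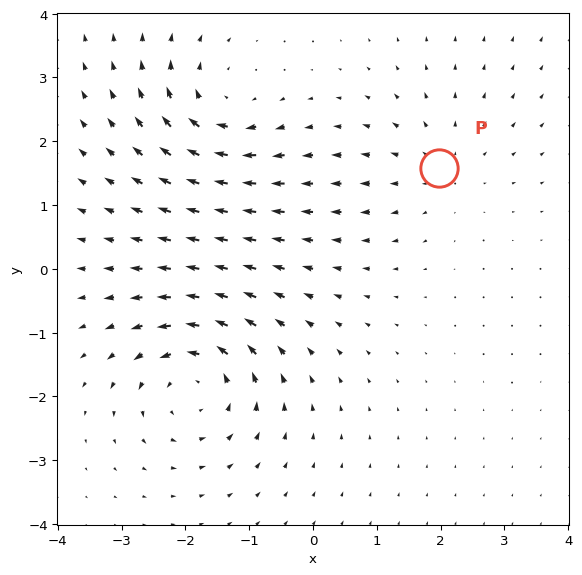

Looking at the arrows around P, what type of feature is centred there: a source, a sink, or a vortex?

At P (2.0, 1.6) the arrows spread outward. Divergence about +2, curl ≈0 — positive divergence with near-zero curl is a source.

source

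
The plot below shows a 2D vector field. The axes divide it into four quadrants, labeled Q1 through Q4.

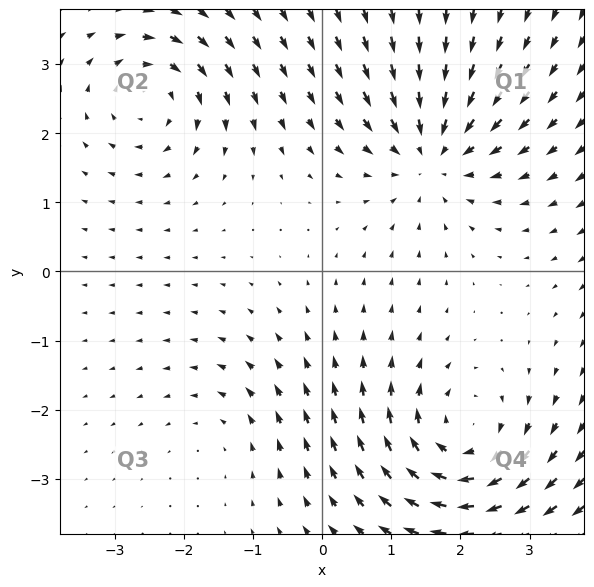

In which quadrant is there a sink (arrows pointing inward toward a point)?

Q1

The sink sits at approximately (1.6, 1.7), which lies in quadrant Q1. The divergence there is about -5, negative as expected for a sink.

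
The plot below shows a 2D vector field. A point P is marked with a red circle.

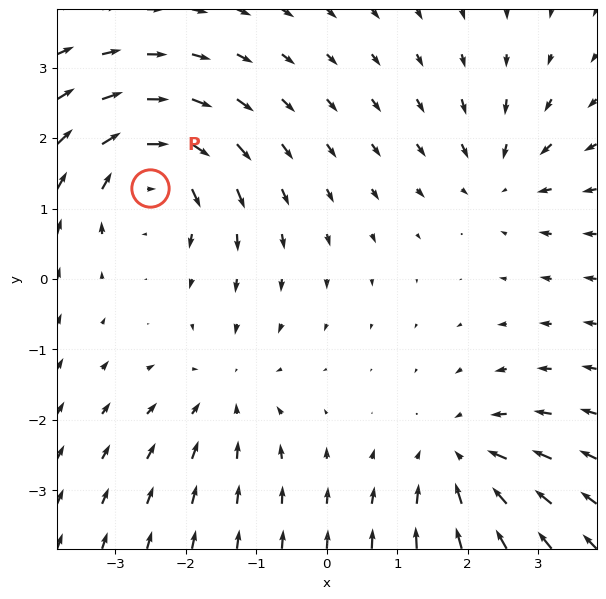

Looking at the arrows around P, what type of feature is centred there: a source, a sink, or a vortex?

At P (-2.5, 1.3) the arrows circulate clockwise. Divergence ≈0, curl about -6 — near-zero divergence with nonzero curl is a vortex.

vortex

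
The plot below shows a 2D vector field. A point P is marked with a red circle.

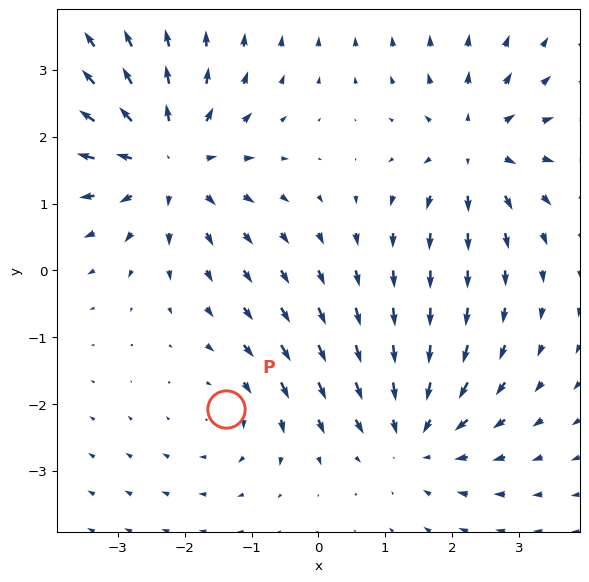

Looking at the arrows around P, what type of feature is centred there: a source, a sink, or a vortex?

At P (-1.4, -2.1) the arrows circulate clockwise. Divergence ≈0, curl about -3 — near-zero divergence with nonzero curl is a vortex.

vortex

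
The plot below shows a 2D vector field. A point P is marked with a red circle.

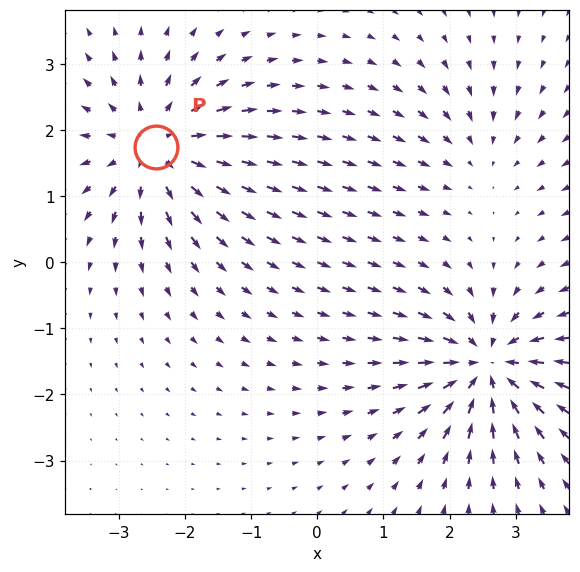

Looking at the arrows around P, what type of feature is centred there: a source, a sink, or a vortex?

source

At P (-2.4, 1.7) the arrows spread outward. Divergence about +5, curl ≈0 — positive divergence with near-zero curl is a source.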